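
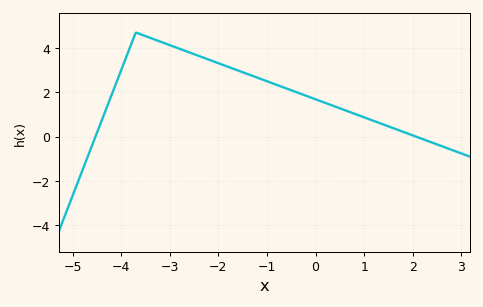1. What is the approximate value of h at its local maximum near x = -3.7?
4.7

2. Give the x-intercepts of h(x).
-4.53, 2.07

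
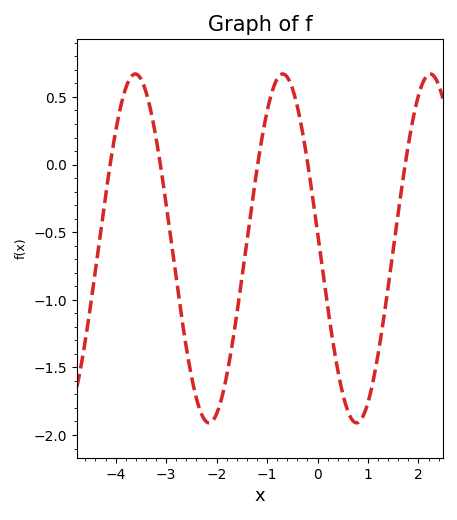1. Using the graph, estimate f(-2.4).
-1.73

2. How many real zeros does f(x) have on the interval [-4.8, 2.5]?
5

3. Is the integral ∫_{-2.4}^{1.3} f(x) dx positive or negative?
negative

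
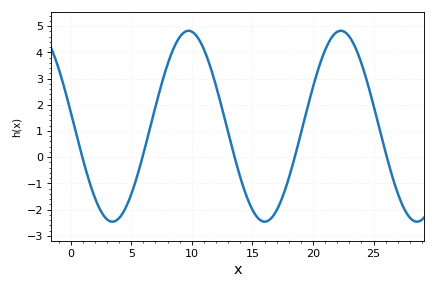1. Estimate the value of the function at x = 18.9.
0.721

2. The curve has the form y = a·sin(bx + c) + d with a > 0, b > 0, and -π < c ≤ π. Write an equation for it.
y = 3.64sin(0.5x + 2.99) + 1.18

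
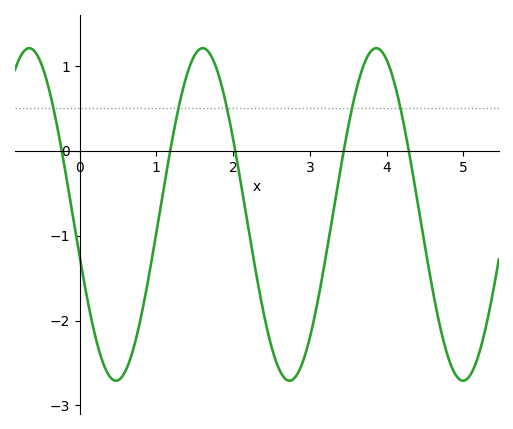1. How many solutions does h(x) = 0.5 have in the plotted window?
5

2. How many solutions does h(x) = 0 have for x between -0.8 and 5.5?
5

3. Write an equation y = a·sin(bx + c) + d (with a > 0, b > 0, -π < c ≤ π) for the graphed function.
y = 1.96sin(2.8x - 2.9) - 0.75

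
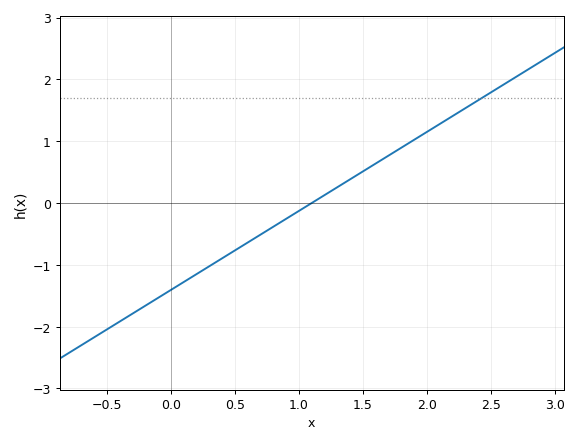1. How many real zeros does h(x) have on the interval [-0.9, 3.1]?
1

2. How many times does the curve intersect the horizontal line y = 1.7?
1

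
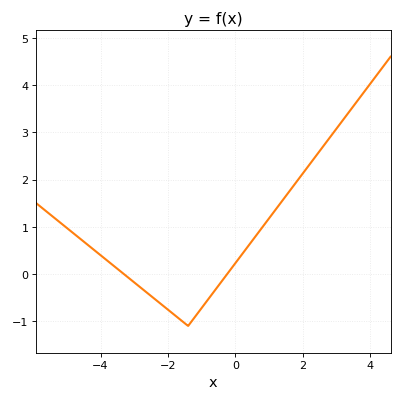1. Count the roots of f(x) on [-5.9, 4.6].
2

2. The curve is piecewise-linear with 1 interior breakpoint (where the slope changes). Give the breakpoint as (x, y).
(-1.4, -1.1)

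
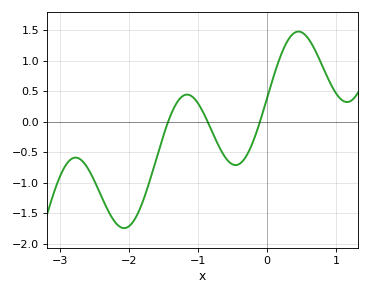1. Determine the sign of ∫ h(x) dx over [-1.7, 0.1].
negative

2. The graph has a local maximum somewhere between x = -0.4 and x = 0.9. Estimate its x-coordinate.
0.456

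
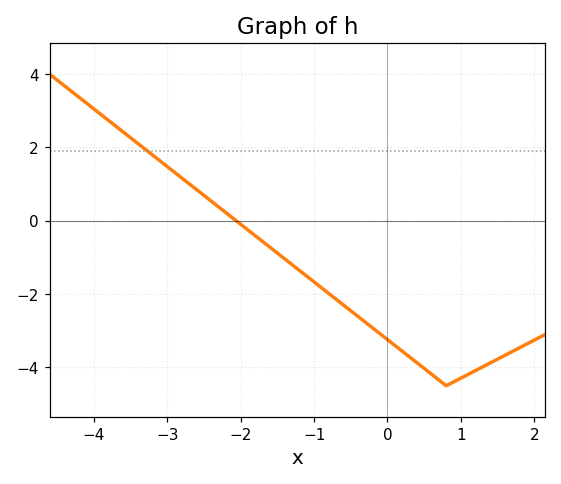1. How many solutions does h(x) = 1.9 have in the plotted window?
1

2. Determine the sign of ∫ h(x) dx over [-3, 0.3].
negative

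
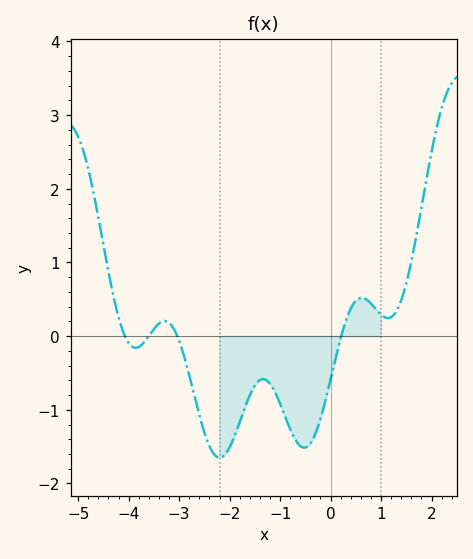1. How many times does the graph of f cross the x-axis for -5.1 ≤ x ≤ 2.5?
4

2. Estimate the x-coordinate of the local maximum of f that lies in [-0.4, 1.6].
0.616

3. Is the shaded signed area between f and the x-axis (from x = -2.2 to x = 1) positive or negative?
negative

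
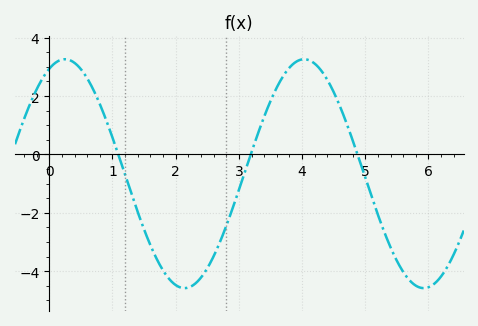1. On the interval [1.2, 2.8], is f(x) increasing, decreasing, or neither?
neither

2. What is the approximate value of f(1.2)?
-0.8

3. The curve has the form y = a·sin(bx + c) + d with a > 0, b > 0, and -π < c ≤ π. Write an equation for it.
y = 3.92sin(1.7x + 1.2) - 0.66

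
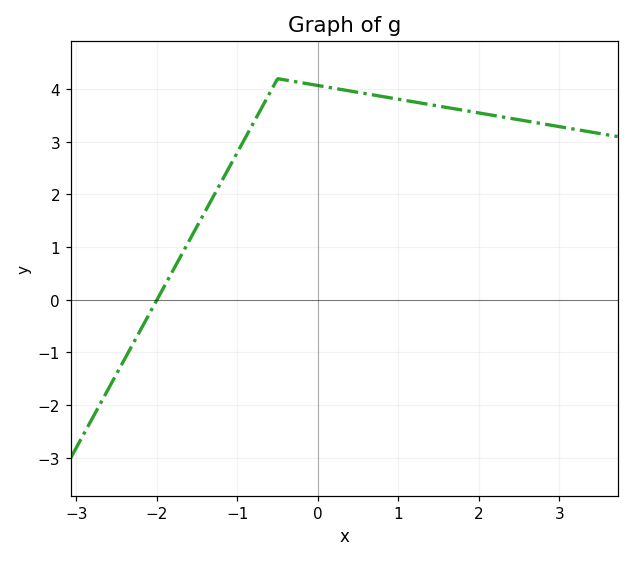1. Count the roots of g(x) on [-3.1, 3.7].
1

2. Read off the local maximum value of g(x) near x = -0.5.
4.2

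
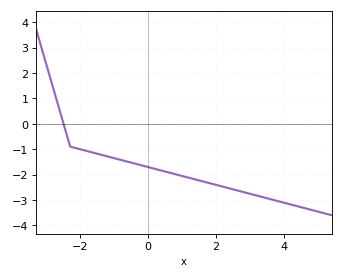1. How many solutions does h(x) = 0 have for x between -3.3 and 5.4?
1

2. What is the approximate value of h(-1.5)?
-1.18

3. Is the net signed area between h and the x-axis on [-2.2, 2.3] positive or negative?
negative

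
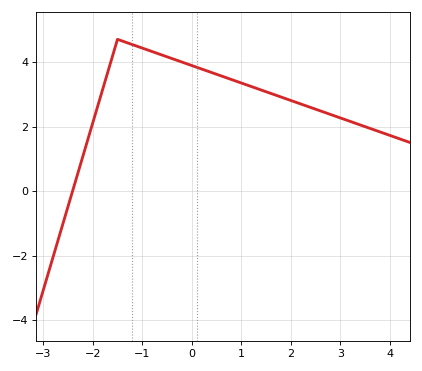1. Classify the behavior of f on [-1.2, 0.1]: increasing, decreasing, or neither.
decreasing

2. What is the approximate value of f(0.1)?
3.83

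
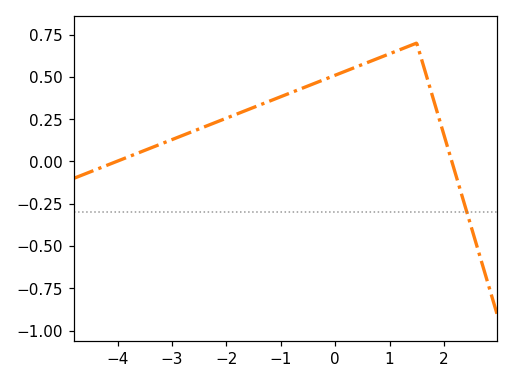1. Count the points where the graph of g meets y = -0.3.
1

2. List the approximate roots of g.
-4.02, 2.15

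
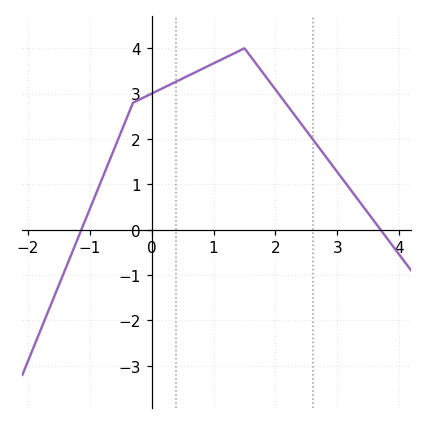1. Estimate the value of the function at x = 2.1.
2.91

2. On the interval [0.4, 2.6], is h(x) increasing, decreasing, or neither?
neither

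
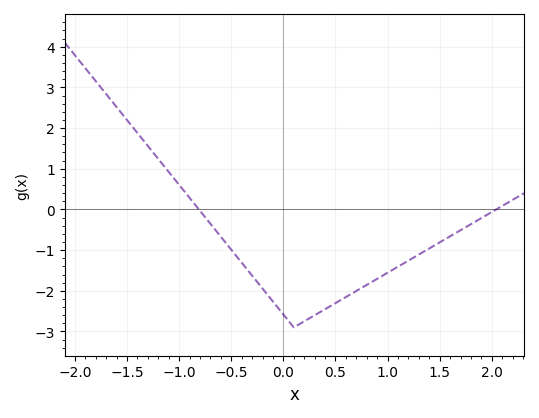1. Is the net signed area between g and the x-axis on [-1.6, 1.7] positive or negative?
negative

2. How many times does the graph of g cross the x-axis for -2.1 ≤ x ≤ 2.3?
2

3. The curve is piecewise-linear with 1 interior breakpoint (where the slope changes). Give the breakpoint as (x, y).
(0.1, -2.9)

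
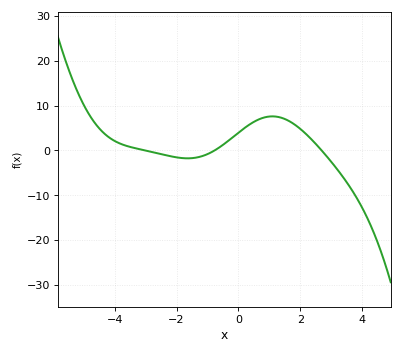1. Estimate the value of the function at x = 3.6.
-8.13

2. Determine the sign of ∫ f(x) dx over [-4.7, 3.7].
positive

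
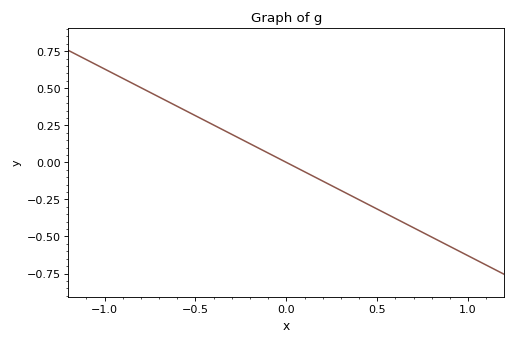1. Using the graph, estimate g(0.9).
-0.567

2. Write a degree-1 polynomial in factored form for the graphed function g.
y = -0.63(x - 0)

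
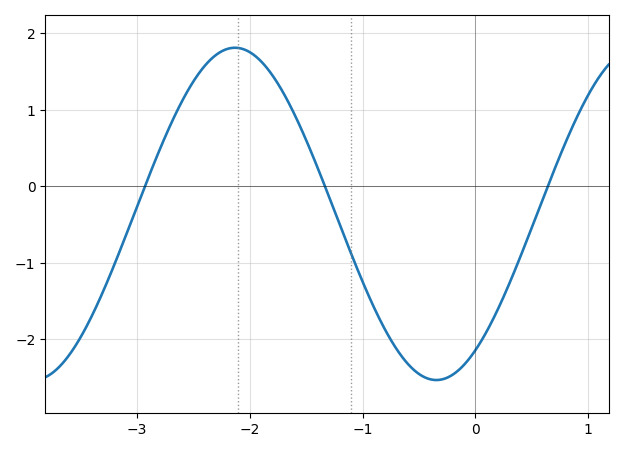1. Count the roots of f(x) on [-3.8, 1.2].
3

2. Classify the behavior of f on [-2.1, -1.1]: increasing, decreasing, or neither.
decreasing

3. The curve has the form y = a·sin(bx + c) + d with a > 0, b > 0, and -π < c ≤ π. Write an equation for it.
y = 2.17sin(1.8x - 0.96) - 0.36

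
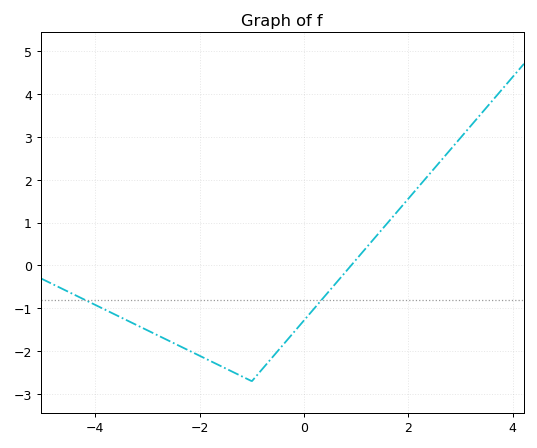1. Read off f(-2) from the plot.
-2.11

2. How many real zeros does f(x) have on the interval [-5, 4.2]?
1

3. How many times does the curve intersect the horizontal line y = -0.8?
2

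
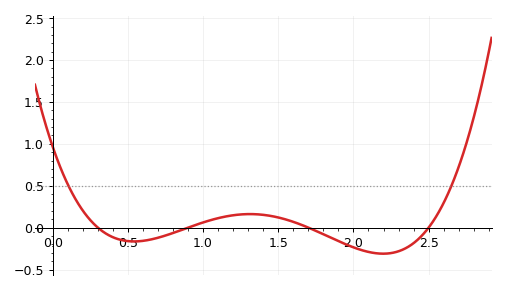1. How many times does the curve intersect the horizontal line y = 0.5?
2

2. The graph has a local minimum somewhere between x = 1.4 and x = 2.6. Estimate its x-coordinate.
2.2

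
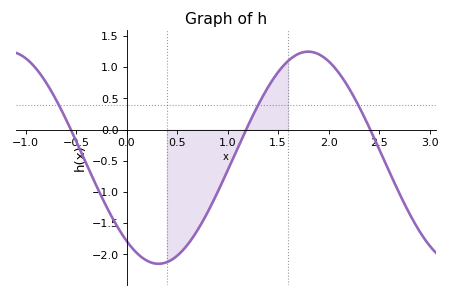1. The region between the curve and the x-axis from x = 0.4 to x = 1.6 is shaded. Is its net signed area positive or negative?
negative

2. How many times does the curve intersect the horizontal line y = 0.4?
3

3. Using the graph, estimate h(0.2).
-2.1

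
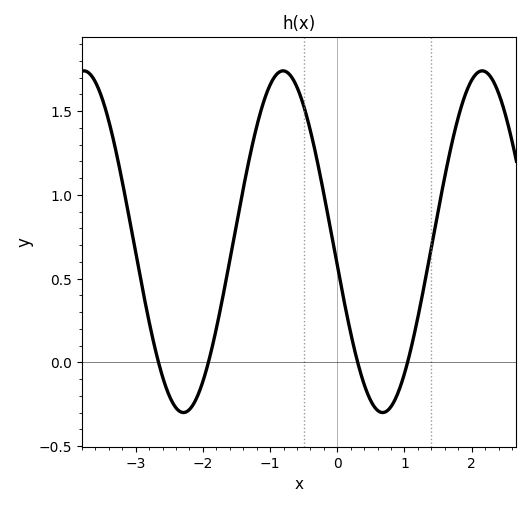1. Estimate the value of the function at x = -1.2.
1.41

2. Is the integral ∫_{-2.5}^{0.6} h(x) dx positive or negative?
positive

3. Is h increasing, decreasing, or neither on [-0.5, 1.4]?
neither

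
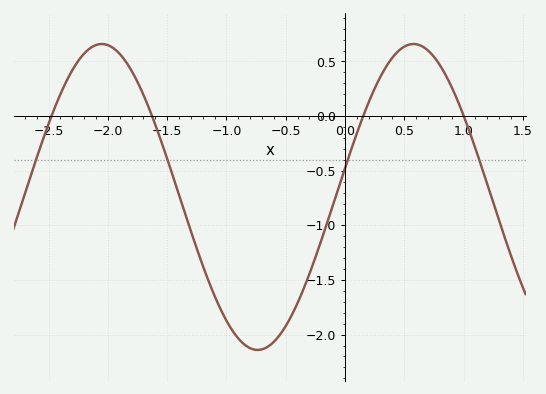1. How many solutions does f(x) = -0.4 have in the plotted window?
4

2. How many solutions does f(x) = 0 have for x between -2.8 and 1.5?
4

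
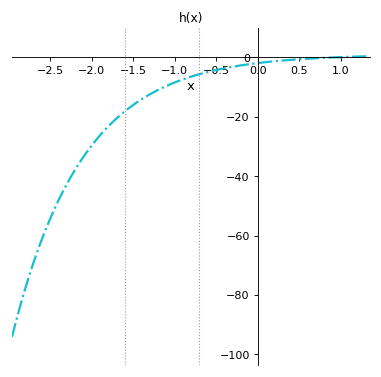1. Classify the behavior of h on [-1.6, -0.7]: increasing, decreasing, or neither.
increasing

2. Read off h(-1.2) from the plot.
-10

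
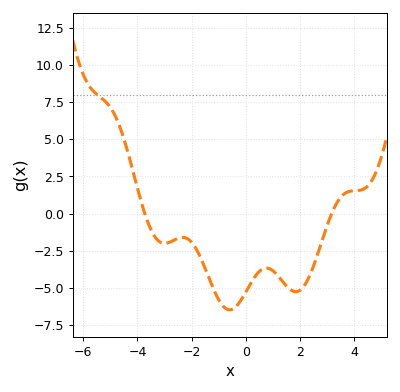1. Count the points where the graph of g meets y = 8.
1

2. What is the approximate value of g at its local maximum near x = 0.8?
-3.5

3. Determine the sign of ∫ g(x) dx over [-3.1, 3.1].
negative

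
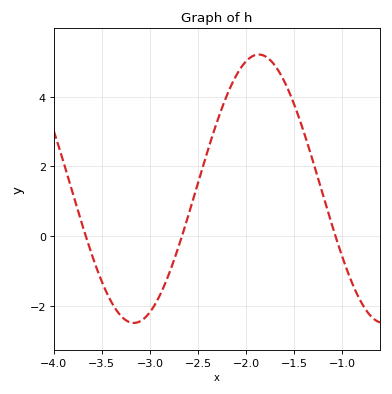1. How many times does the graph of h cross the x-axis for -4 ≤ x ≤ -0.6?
3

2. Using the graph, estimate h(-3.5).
-1.31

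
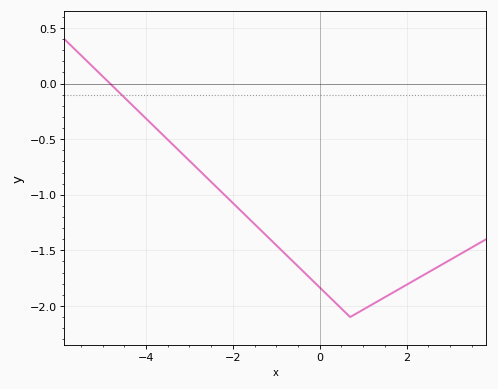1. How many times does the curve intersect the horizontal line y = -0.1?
1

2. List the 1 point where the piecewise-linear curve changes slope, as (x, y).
(0.7, -2.1)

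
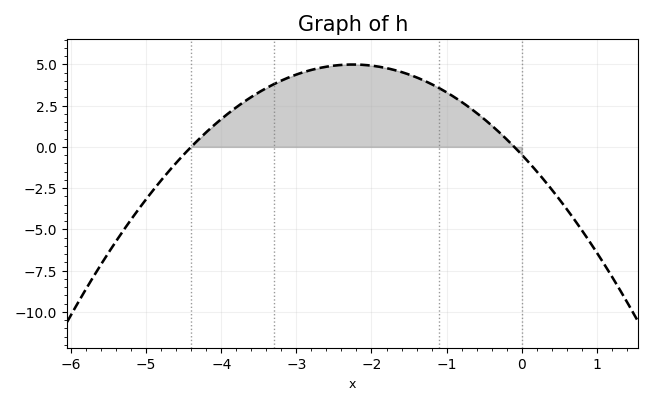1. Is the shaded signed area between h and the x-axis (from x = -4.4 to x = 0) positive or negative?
positive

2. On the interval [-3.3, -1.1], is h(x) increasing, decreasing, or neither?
neither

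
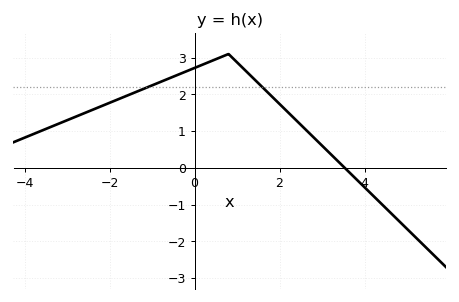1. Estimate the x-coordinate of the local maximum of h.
0.8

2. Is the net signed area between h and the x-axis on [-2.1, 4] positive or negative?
positive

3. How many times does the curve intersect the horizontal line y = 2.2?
2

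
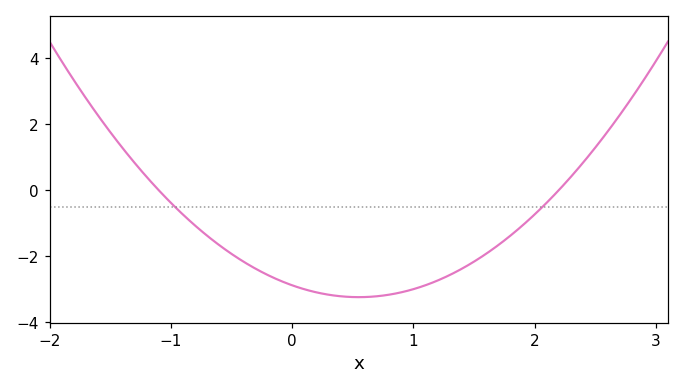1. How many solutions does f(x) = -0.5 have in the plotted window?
2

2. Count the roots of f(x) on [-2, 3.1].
2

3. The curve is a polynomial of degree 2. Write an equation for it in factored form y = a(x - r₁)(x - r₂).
y = 1.19(x + 1.1)(x - 2.2)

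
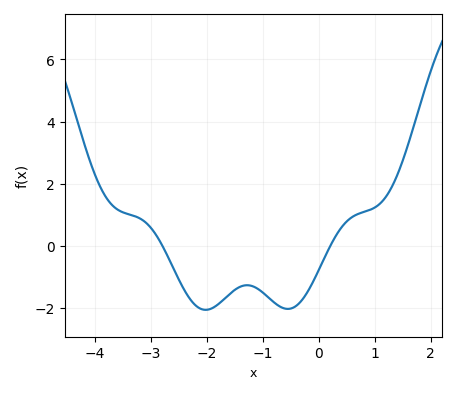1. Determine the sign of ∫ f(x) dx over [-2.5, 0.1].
negative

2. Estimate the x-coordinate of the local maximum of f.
-1.3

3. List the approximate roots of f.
-2.8, 0.2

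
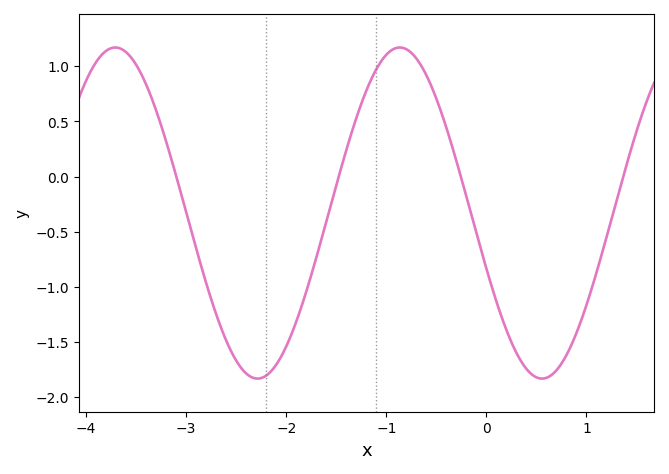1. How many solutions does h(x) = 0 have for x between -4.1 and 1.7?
4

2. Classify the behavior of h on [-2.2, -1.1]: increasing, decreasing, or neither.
increasing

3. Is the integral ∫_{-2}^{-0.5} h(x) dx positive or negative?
positive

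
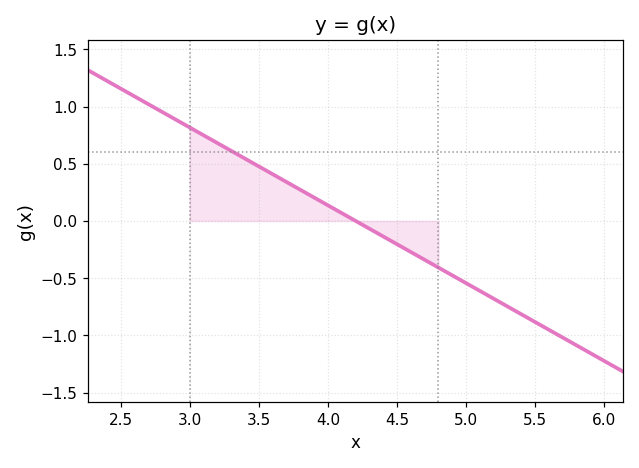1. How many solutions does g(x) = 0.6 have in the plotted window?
1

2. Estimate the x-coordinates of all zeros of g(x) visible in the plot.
4.2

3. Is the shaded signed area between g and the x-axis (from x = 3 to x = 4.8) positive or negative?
positive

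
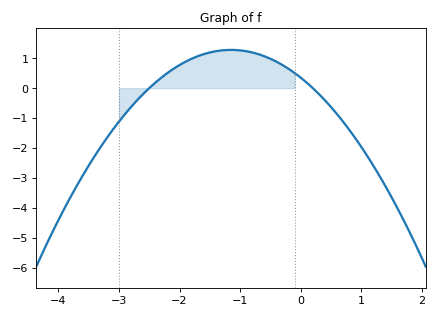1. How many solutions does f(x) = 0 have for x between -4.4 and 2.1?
2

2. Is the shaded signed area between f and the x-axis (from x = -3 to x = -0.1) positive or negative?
positive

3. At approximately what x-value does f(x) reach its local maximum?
-1.15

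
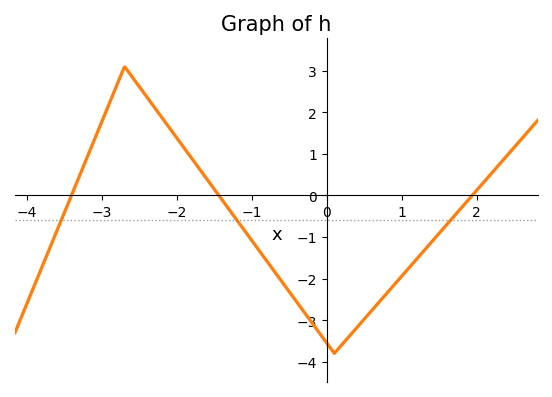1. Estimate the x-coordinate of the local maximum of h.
-2.7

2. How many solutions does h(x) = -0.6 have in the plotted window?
3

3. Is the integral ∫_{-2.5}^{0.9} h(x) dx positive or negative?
negative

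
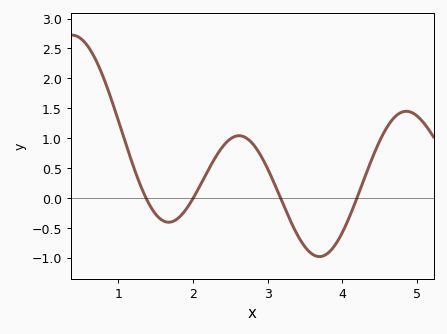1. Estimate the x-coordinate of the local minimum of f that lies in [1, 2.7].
1.68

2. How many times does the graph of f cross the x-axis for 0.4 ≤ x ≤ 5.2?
4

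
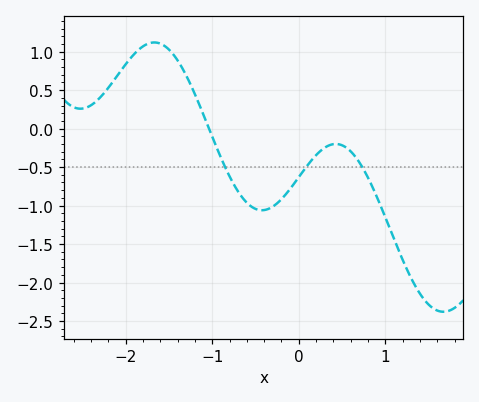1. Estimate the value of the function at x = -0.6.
-0.95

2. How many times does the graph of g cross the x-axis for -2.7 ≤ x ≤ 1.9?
1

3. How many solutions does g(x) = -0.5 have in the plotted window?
3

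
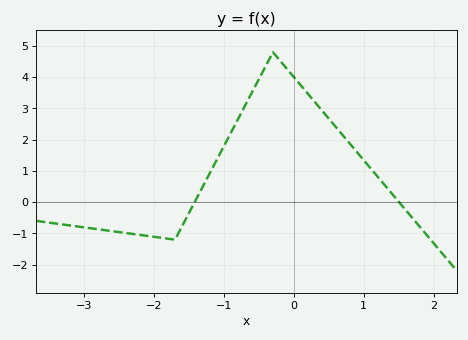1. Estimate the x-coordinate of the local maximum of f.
-0.3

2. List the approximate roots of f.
-1.42, 1.51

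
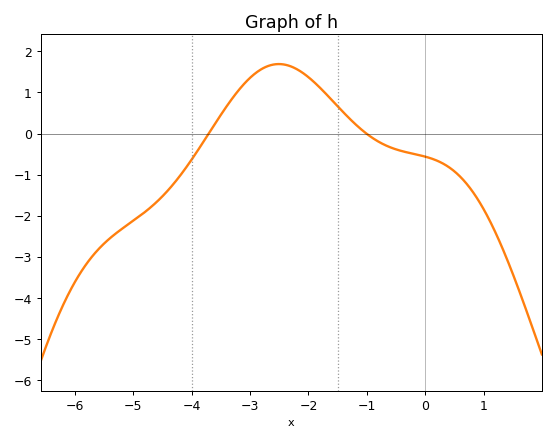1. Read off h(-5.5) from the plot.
-2.7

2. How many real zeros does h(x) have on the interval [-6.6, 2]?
2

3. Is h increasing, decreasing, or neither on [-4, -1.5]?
neither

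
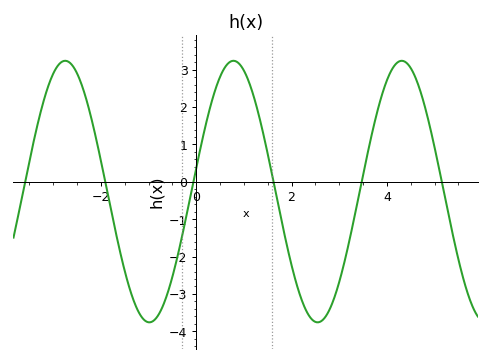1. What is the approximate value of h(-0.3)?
-1.48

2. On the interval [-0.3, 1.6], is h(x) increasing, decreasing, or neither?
neither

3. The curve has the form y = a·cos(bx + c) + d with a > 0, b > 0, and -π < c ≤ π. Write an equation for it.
y = 3.5cos(1.78x - 1.39) - 0.26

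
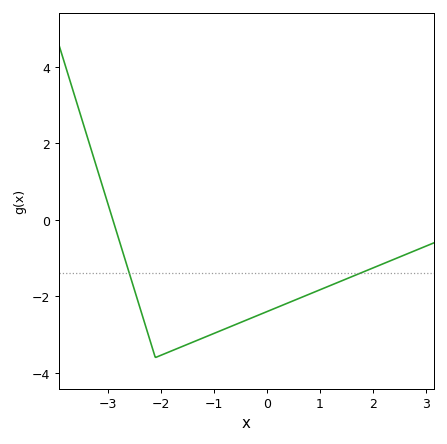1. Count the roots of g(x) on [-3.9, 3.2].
1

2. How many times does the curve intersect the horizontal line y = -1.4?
2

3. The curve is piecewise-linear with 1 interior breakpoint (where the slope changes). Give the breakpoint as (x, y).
(-2.1, -3.6)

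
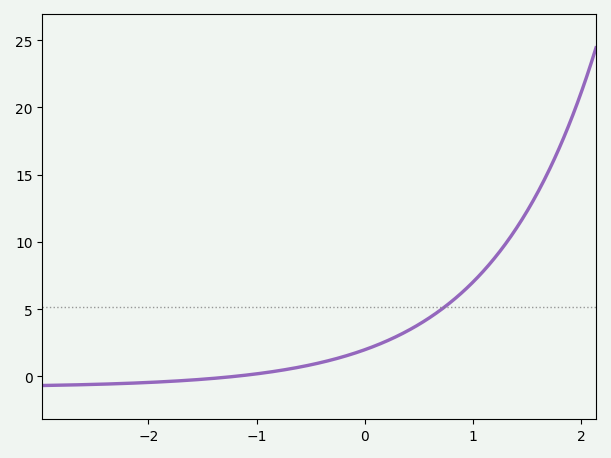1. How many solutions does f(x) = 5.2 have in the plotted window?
1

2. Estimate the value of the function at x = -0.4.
1.05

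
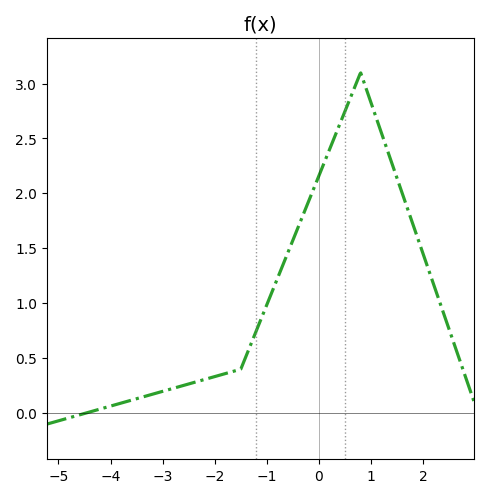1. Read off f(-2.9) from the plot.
0.2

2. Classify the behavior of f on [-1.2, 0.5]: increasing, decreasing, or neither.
increasing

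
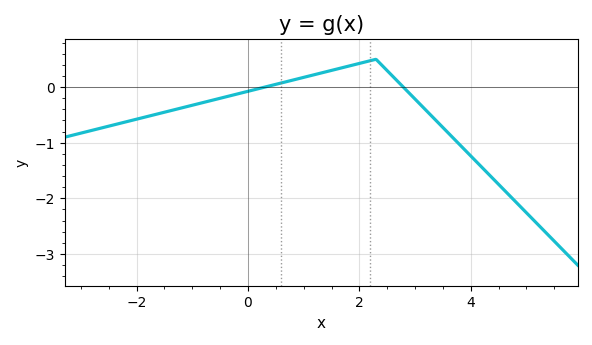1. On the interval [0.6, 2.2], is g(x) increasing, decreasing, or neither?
increasing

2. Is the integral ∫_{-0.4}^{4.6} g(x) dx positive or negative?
negative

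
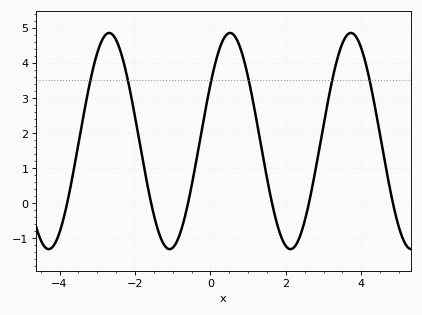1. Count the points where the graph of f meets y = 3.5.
6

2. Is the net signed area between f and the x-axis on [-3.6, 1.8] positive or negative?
positive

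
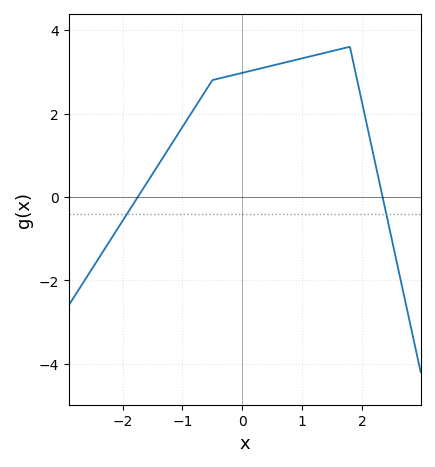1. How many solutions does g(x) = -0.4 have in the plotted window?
2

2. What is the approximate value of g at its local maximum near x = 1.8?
3.6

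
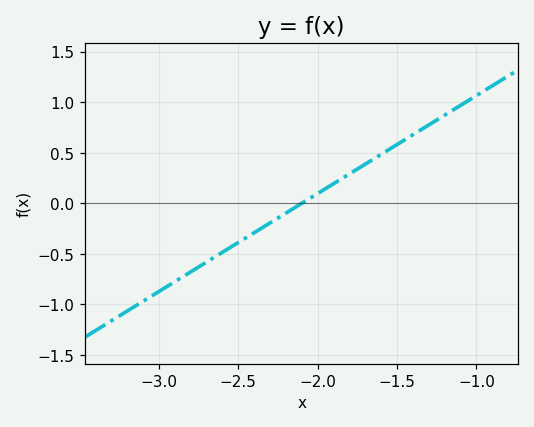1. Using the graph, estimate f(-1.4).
0.679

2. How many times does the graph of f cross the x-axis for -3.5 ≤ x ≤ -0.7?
1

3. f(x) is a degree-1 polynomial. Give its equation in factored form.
y = 0.97(x + 2.1)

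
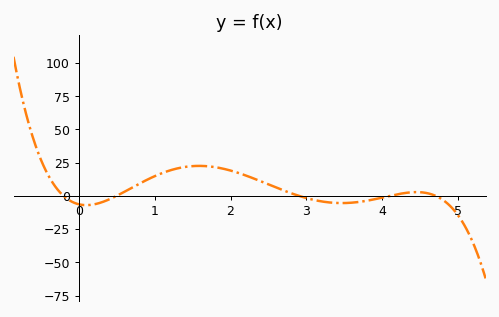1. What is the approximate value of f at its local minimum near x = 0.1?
-6.99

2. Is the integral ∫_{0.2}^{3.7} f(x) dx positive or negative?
positive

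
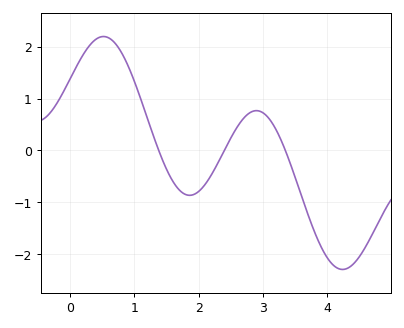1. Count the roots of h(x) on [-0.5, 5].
3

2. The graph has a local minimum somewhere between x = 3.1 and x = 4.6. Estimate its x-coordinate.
4.24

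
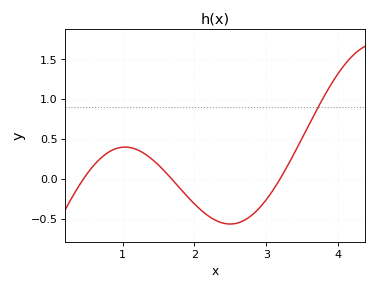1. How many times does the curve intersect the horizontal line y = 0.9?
1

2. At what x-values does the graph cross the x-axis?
0.46, 1.68, 3.19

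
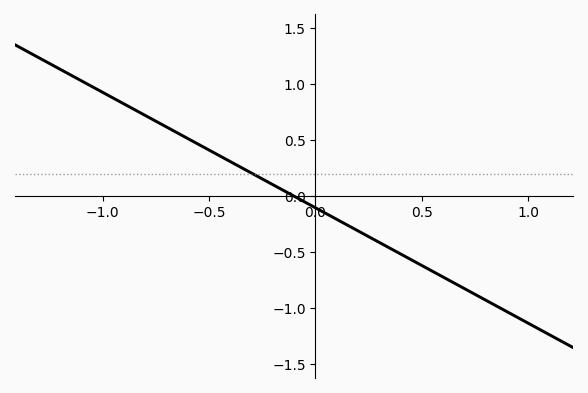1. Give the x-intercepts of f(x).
-0.1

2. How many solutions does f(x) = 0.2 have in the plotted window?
1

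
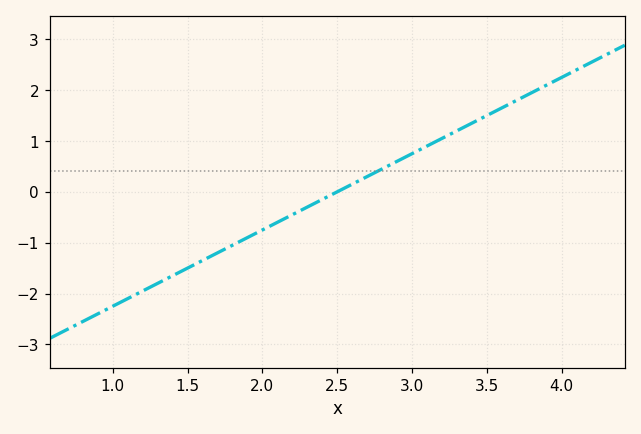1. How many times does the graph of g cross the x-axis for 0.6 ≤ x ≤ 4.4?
1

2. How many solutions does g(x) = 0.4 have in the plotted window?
1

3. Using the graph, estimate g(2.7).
0.3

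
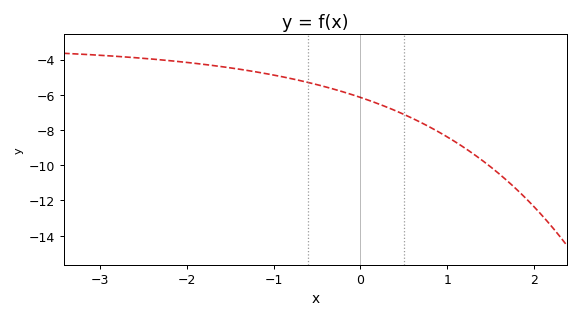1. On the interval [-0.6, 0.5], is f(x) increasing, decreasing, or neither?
decreasing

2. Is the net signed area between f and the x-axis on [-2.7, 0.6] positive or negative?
negative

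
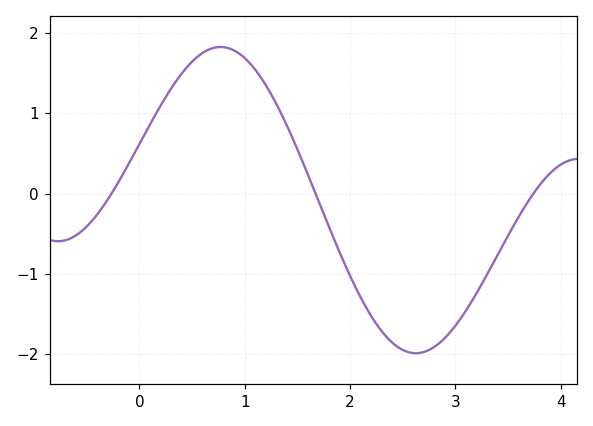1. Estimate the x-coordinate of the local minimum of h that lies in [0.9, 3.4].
2.6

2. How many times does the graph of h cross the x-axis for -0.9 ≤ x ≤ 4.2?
3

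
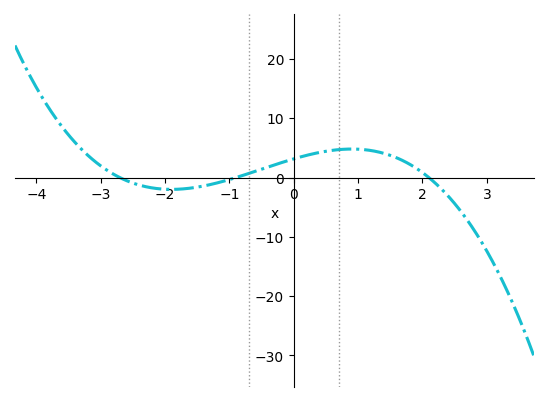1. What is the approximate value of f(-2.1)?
-2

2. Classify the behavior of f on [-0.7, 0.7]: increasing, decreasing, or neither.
increasing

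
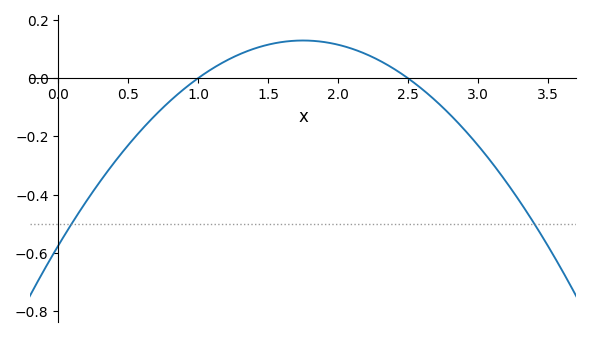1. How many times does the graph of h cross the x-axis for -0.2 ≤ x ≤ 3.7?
2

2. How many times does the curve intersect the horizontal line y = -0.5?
2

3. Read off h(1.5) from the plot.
0.12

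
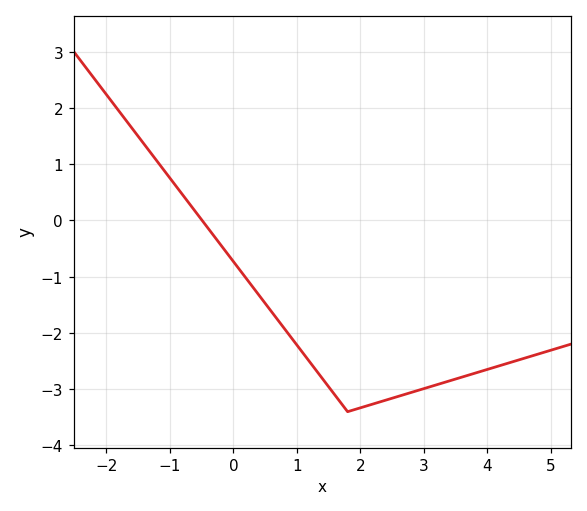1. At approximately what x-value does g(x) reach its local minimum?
1.8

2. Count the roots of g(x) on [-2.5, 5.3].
1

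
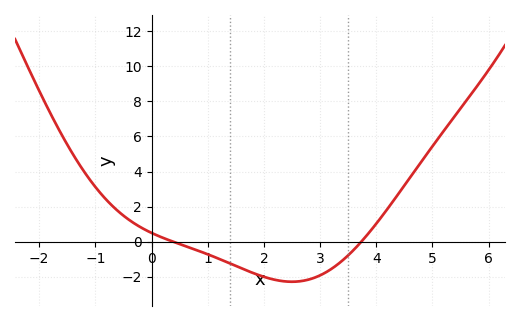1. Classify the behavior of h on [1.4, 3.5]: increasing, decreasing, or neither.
neither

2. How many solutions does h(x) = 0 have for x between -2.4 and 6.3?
2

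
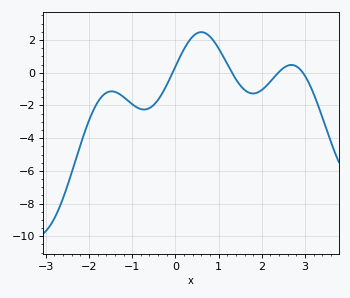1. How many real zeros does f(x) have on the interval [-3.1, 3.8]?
4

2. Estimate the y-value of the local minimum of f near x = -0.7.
-2.25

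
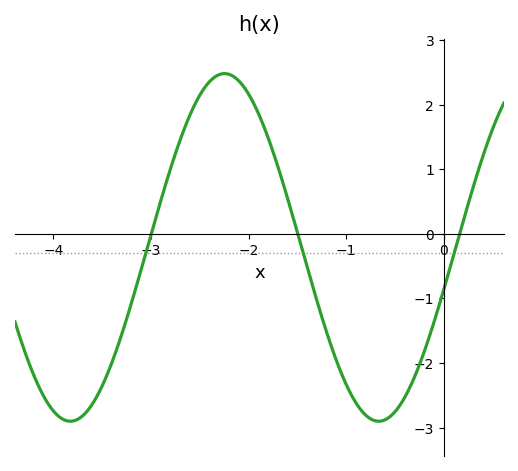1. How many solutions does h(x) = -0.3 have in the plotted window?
3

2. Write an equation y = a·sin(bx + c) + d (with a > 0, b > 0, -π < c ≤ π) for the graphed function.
y = 2.69sin(1.99x - 0.242) - 0.21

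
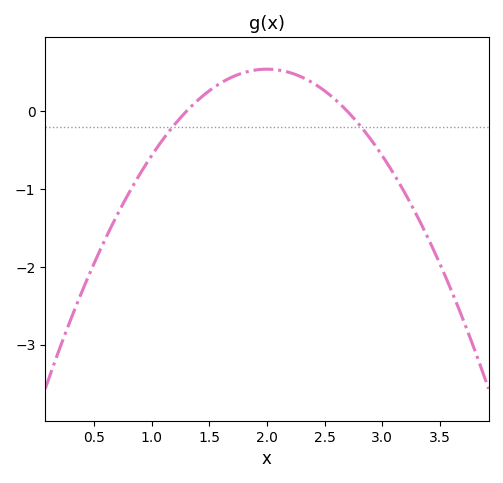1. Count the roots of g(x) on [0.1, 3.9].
2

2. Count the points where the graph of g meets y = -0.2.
2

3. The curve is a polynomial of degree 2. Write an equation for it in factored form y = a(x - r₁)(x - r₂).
y = -1.11(x - 1.3)(x - 2.7)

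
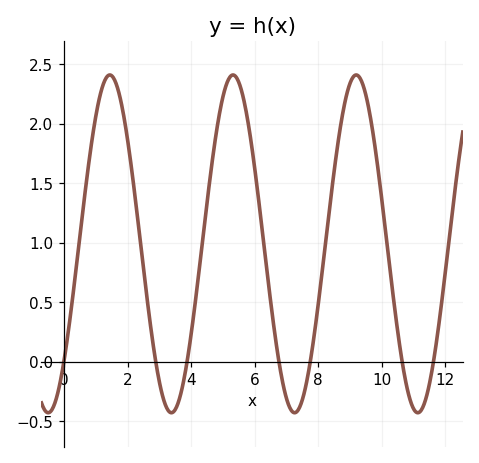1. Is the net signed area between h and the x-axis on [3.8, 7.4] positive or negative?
positive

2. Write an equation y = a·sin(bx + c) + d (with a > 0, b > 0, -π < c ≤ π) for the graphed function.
y = 1.42sin(1.6x - 0.76) + 0.99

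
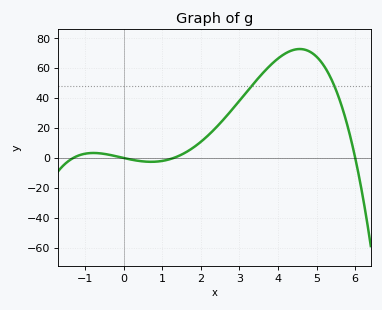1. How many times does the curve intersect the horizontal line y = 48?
2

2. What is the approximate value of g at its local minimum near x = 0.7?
-2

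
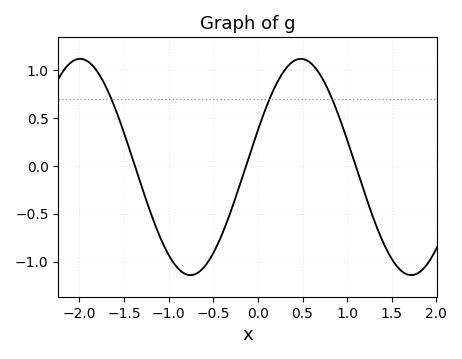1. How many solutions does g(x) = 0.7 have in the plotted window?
3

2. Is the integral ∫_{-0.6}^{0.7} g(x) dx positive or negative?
positive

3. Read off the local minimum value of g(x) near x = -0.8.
-1.14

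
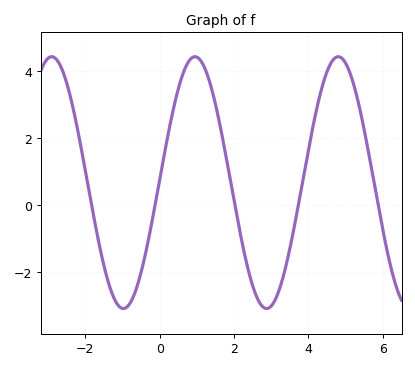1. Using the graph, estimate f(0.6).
3.8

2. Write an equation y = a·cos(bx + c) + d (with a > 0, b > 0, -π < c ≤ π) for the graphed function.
y = 3.76cos(1.6x - 1.6) + 0.68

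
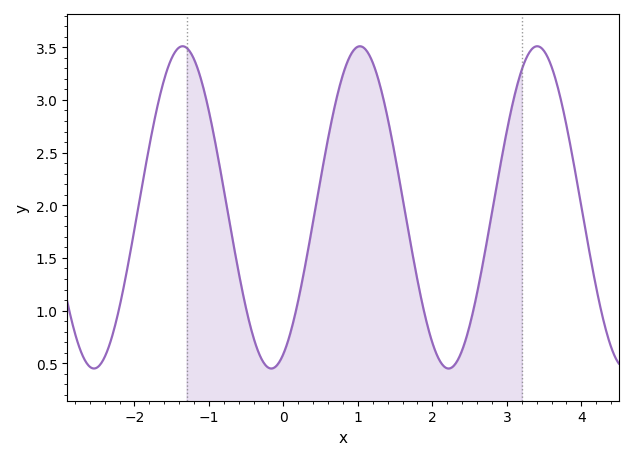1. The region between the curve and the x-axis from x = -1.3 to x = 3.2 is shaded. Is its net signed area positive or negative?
positive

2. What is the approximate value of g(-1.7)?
2.91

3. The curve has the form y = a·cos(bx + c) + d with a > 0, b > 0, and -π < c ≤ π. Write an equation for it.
y = 1.53cos(2.64x - 2.71) + 1.98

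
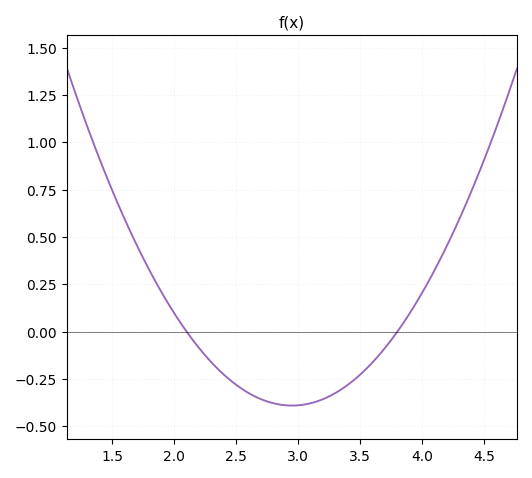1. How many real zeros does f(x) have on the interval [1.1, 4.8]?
2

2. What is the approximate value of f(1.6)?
0.6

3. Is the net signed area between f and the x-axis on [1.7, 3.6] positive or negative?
negative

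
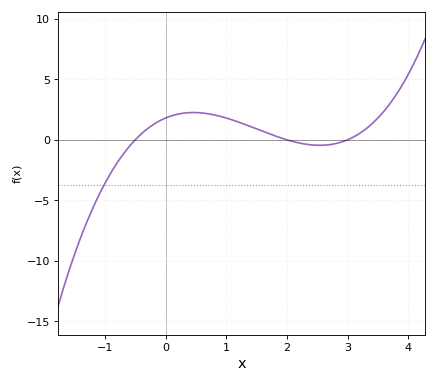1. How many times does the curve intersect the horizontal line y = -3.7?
1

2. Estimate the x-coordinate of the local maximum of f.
0.5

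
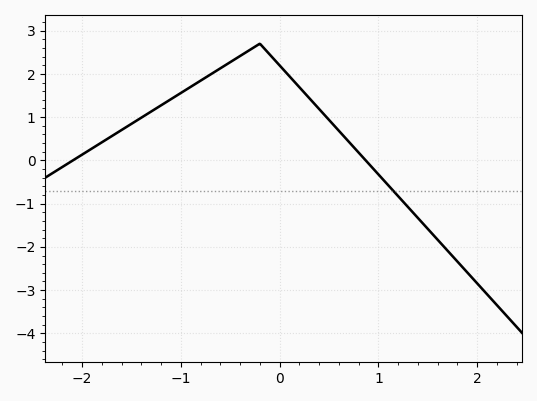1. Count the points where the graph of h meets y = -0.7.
1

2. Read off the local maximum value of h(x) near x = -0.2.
2.7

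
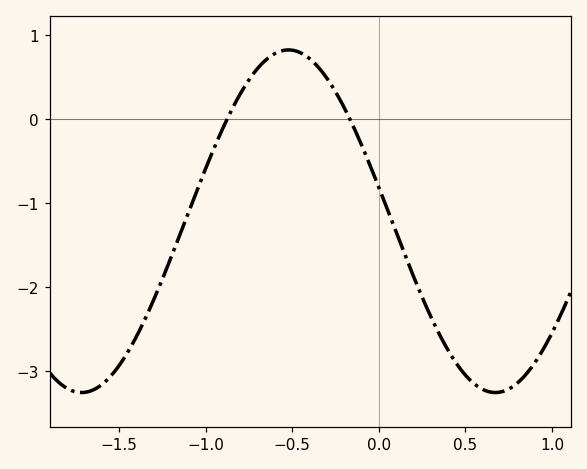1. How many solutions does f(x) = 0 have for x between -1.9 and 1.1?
2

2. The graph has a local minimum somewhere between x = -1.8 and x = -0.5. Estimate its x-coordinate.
-1.7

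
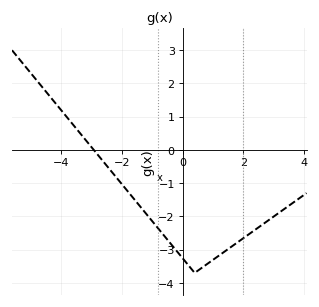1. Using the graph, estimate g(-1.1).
-2.03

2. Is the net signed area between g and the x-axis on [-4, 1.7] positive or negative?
negative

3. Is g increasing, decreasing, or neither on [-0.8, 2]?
neither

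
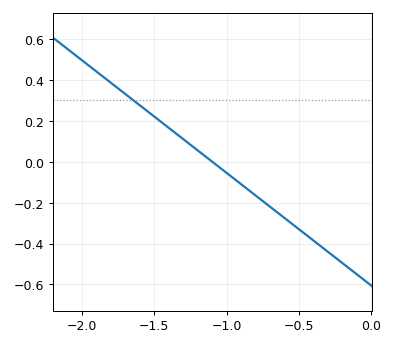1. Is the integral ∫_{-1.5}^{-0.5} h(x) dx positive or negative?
negative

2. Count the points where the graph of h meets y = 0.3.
1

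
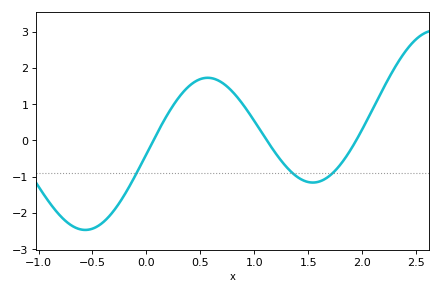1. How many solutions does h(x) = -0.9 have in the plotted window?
3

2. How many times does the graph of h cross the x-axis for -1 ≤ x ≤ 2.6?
3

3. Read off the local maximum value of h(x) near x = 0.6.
1.7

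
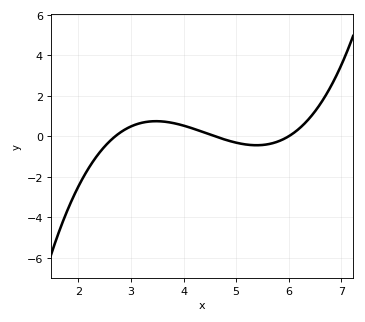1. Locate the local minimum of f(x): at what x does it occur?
5.39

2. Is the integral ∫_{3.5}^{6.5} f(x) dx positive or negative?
positive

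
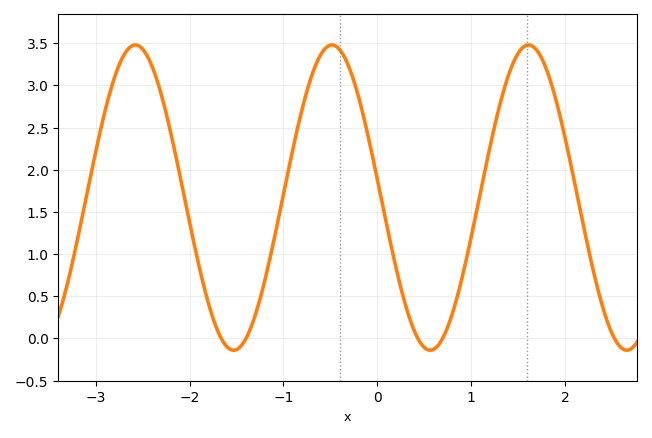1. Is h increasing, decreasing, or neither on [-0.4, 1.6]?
neither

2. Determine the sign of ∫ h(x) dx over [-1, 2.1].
positive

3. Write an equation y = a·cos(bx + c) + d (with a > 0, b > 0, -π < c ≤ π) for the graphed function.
y = 1.81cos(3x + 1.45) + 1.67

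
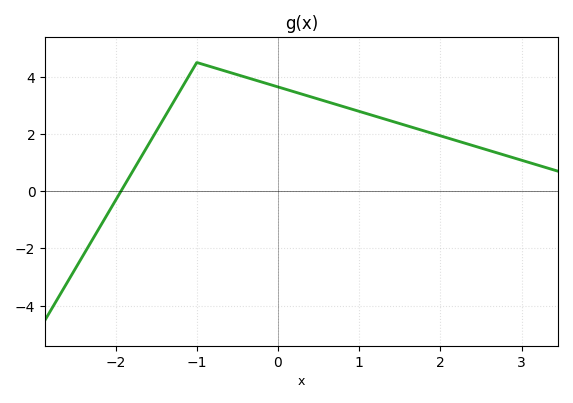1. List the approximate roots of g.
-1.9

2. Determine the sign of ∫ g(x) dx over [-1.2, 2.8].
positive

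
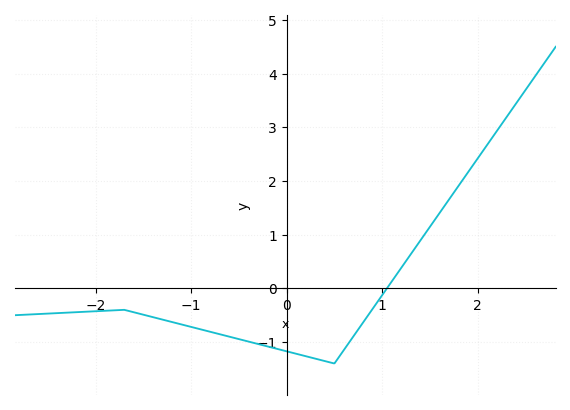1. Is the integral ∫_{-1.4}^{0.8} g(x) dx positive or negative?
negative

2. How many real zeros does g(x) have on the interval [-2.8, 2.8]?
1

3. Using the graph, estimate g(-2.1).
-0.4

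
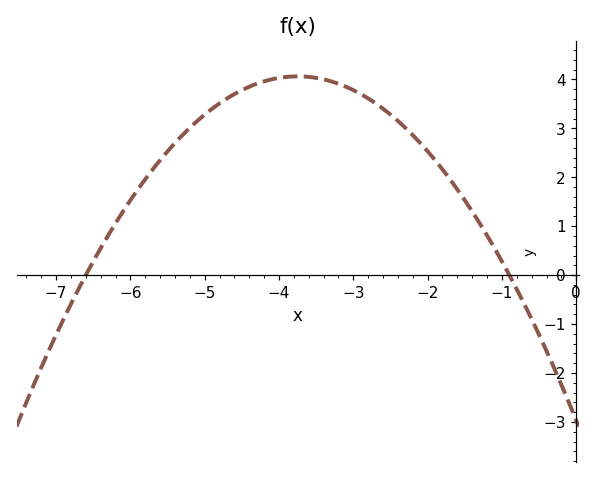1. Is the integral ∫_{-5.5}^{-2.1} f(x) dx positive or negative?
positive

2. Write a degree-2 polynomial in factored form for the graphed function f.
y = -0.5(x + 6.6)(x + 0.9)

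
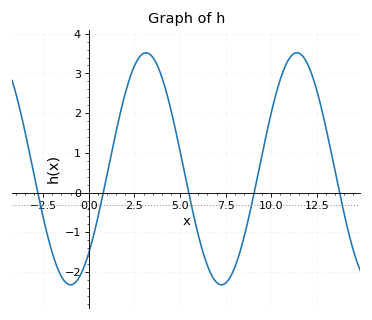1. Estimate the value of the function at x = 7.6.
-2.2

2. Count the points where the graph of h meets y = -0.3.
5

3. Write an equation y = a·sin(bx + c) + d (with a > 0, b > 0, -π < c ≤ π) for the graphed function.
y = 2.92sin(0.76x - 0.81) + 0.6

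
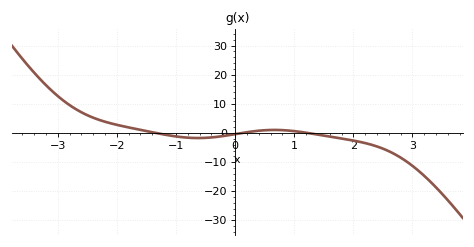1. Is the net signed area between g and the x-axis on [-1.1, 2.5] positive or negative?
negative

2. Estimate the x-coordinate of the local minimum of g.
-0.6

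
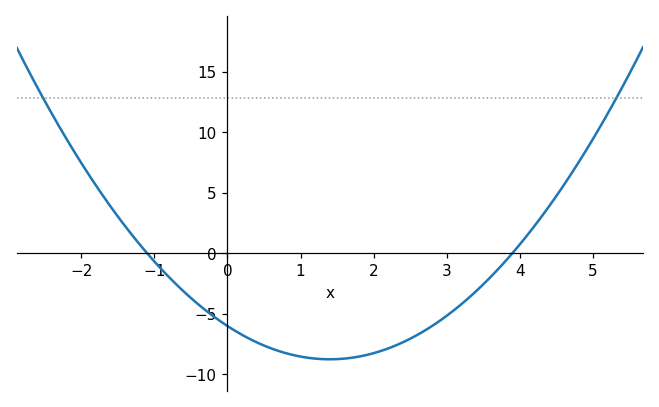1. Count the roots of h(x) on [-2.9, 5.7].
2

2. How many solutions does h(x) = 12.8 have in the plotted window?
2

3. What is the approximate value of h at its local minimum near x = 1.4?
-8.5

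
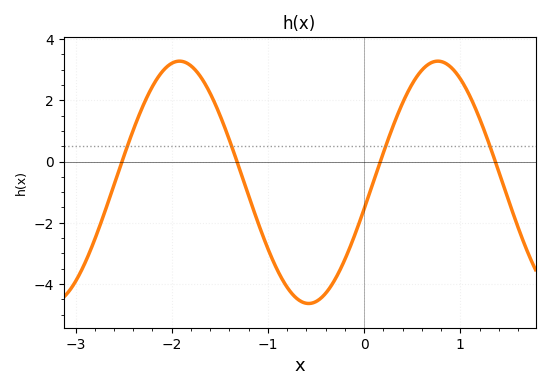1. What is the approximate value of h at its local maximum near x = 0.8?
3.28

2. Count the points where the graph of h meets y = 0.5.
4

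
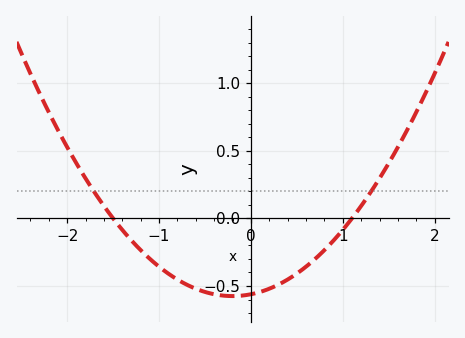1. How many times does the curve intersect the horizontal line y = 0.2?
2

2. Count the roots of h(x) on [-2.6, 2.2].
2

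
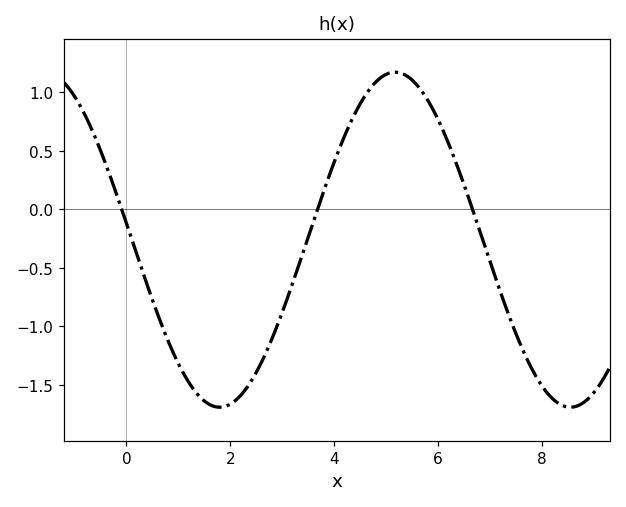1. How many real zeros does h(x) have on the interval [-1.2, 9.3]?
3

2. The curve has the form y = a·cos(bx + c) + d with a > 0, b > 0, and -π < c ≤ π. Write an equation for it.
y = 1.43cos(0.93x + 1.47) - 0.26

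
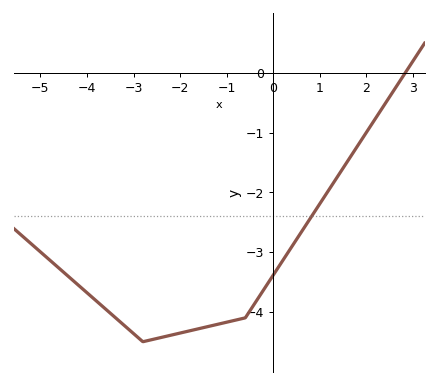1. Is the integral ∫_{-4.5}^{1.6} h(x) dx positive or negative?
negative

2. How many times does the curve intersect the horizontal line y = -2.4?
1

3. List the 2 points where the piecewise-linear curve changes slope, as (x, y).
(-2.8, -4.5); (-0.6, -4.1)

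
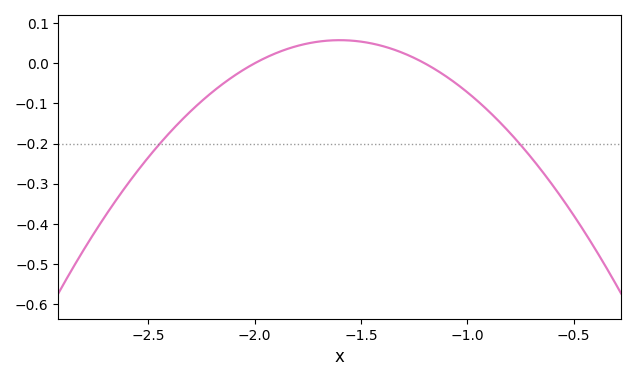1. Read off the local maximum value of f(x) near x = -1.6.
0.058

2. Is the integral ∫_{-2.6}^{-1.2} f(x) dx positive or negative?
negative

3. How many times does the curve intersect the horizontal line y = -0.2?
2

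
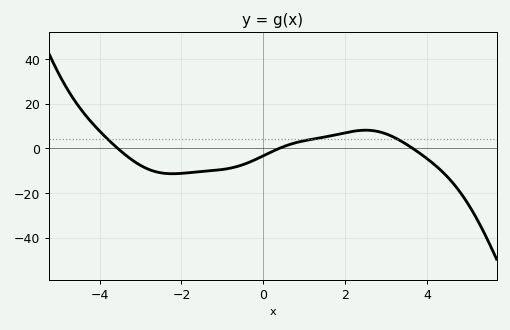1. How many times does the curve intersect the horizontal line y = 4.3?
3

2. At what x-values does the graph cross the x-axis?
-3.56, 0.398, 3.64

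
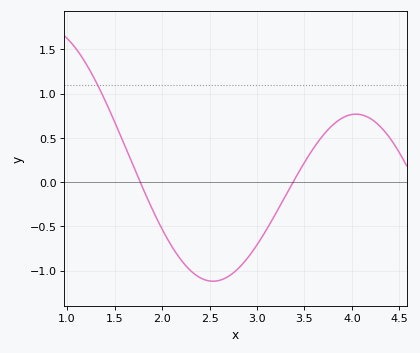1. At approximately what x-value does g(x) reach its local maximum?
4.04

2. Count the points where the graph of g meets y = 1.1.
1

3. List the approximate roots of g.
1.77, 3.38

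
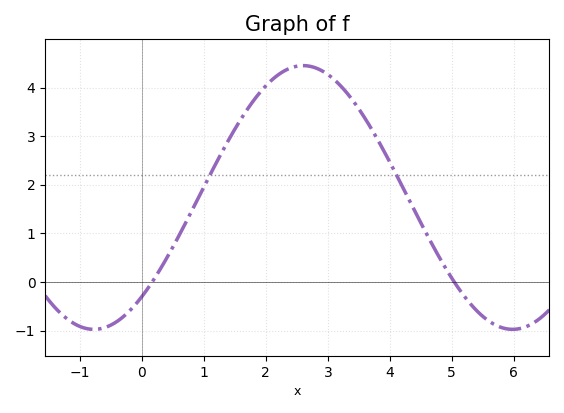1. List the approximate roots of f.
0.2, 5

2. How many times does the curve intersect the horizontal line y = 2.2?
2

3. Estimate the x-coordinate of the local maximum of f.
2.6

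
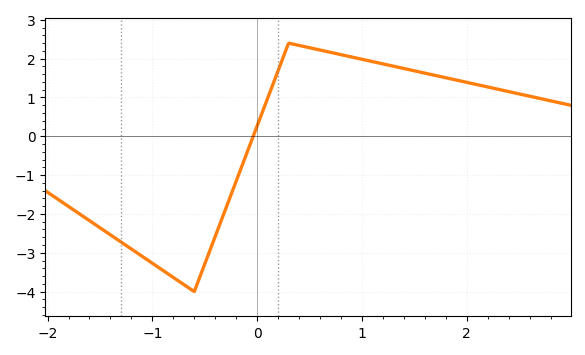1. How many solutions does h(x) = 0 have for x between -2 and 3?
1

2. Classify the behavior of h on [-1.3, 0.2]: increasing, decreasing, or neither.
neither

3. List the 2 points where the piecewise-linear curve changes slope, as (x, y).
(-0.6, -4); (0.3, 2.4)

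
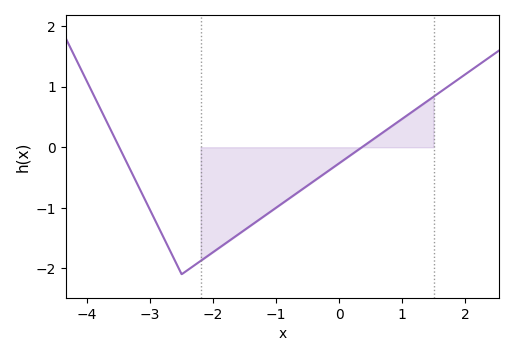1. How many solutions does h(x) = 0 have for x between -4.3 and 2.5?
2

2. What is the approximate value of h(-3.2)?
-0.616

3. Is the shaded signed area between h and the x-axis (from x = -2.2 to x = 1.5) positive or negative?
negative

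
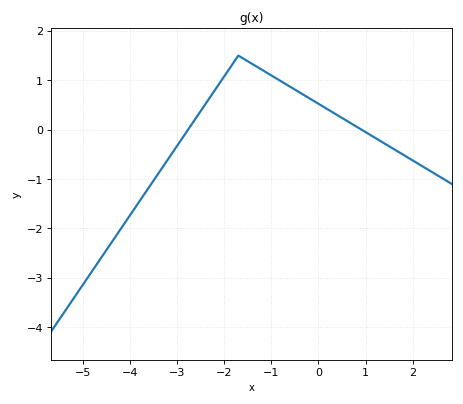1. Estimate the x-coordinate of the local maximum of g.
-1.7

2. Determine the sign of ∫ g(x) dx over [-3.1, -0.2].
positive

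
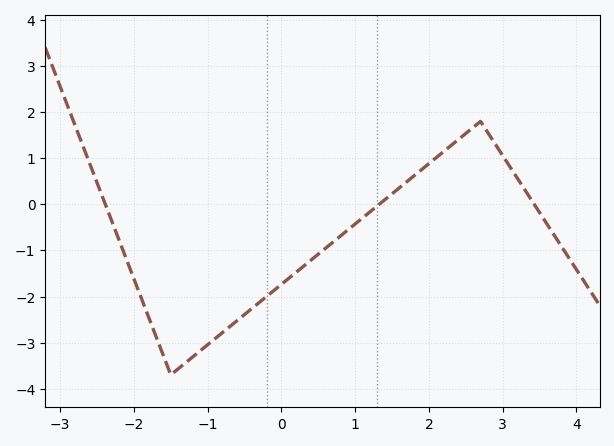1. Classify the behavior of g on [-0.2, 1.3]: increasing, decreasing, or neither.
increasing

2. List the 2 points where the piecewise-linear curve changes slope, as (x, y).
(-1.5, -3.7); (2.7, 1.8)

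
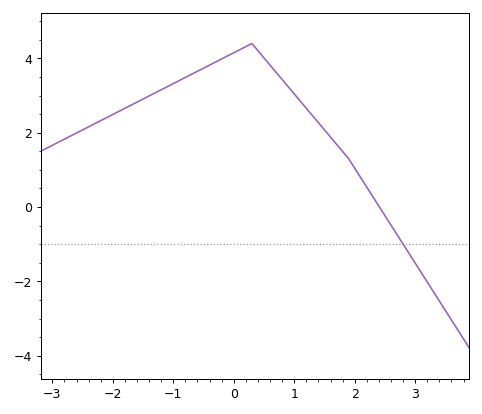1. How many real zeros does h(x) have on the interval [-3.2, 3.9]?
1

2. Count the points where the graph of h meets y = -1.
1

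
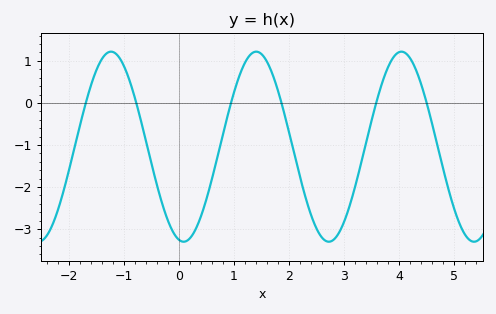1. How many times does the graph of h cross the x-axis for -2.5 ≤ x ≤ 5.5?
6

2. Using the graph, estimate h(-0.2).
-2.8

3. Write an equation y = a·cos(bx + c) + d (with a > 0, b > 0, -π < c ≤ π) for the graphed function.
y = 2.26cos(2.4x + 2.9) - 1.04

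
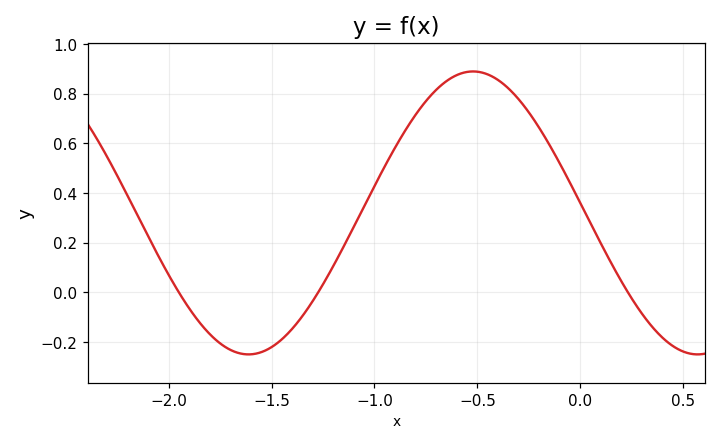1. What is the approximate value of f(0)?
0.36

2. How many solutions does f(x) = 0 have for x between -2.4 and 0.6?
3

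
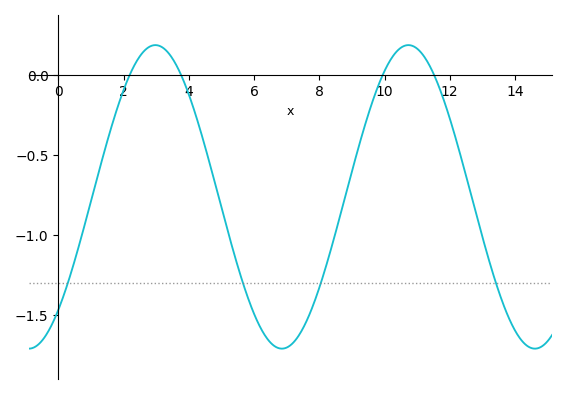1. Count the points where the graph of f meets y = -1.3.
4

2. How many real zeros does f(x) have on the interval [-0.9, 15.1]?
4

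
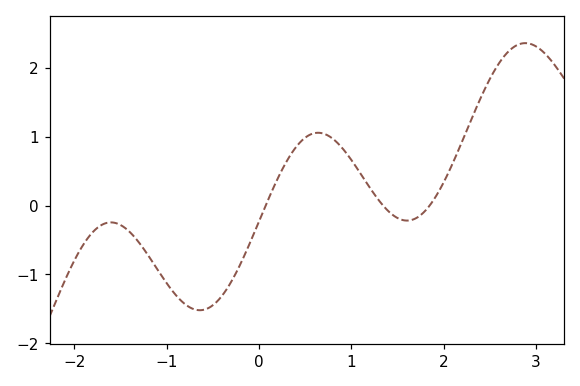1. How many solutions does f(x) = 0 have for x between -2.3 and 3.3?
3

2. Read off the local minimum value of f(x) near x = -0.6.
-1.52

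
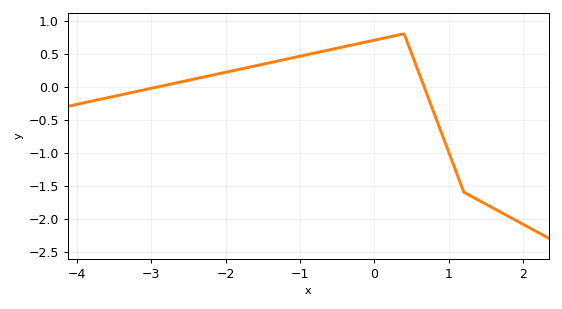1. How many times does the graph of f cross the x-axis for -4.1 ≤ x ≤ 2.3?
2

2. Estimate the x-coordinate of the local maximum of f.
0.4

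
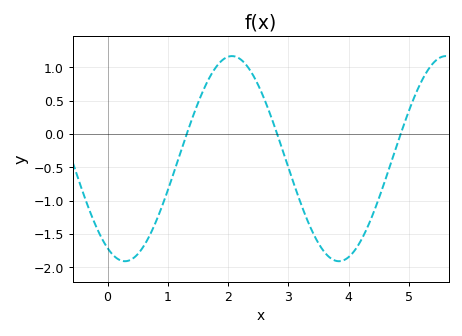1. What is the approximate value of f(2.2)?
1.15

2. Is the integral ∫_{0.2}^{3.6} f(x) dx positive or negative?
negative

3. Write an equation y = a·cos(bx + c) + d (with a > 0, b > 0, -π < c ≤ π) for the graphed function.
y = 1.54cos(1.8x + 2.6) - 0.37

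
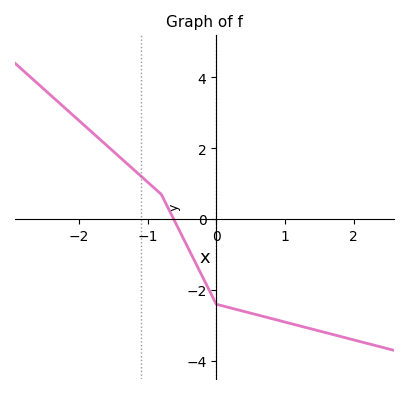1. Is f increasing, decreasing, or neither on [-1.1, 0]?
decreasing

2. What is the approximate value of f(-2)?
2.78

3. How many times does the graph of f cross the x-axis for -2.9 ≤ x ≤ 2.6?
1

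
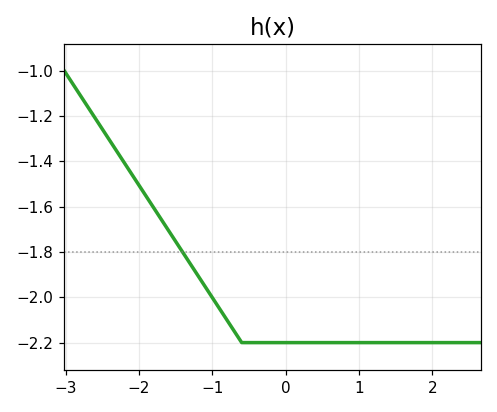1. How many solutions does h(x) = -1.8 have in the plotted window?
1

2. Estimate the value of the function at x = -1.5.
-1.75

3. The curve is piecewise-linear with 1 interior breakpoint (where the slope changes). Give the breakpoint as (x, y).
(-0.6, -2.2)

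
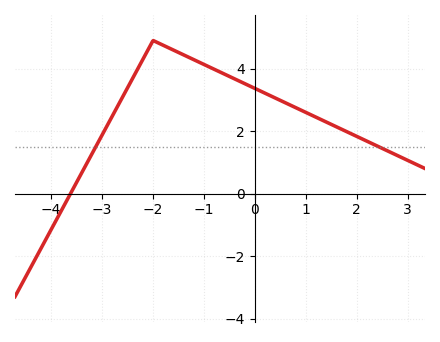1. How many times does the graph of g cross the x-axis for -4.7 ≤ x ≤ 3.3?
1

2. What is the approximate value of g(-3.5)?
0.362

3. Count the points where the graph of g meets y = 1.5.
2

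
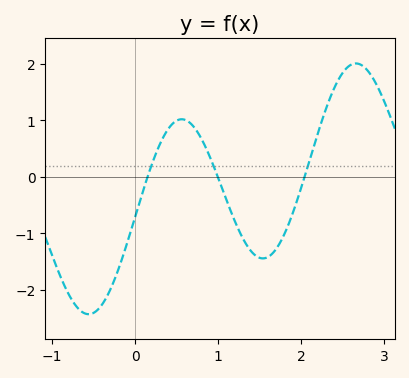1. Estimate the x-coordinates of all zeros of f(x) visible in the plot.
0.1, 1, 2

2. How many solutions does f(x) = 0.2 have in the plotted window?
3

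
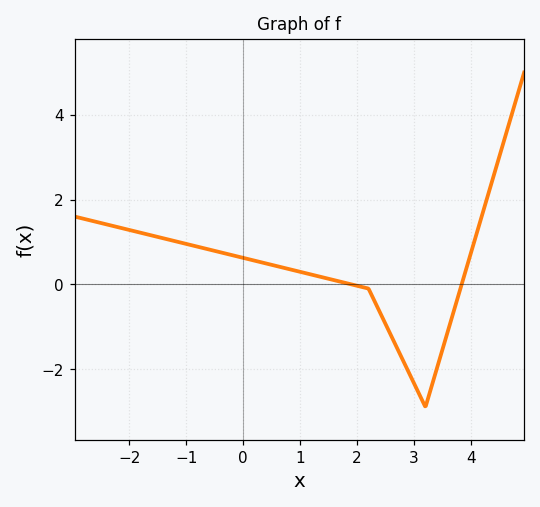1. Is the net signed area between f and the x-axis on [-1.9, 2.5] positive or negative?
positive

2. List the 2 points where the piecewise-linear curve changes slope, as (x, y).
(2.2, -0.1); (3.2, -2.9)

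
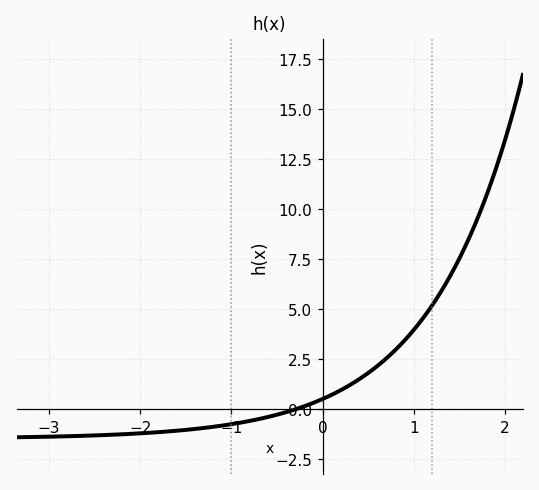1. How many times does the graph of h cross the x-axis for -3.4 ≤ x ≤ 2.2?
1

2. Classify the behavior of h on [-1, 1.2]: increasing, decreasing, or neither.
increasing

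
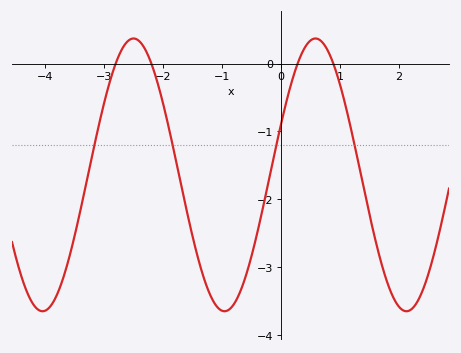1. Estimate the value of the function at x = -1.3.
-3.2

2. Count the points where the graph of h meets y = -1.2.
4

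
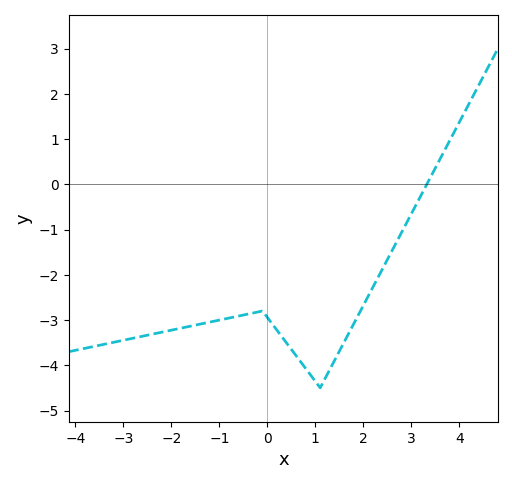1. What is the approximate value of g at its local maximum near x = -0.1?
-2.8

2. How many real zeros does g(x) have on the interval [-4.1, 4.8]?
1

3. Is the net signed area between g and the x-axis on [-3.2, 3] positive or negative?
negative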